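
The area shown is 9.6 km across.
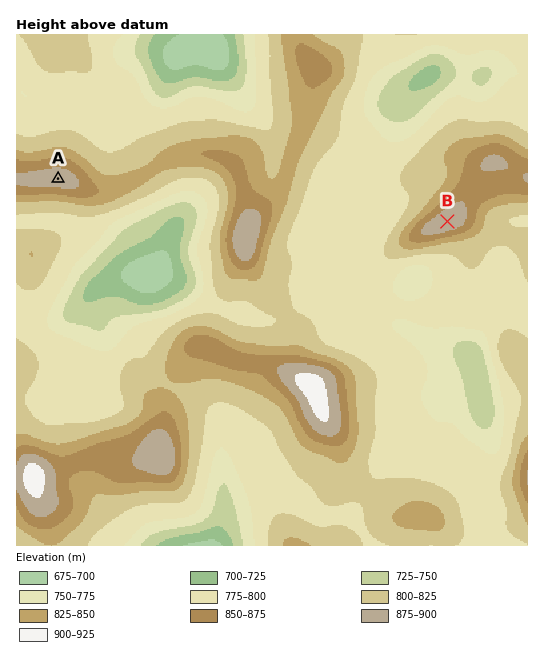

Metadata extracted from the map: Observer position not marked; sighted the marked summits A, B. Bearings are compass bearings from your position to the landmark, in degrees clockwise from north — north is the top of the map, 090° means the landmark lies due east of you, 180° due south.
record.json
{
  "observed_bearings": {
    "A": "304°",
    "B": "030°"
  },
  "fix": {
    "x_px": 356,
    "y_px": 380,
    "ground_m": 825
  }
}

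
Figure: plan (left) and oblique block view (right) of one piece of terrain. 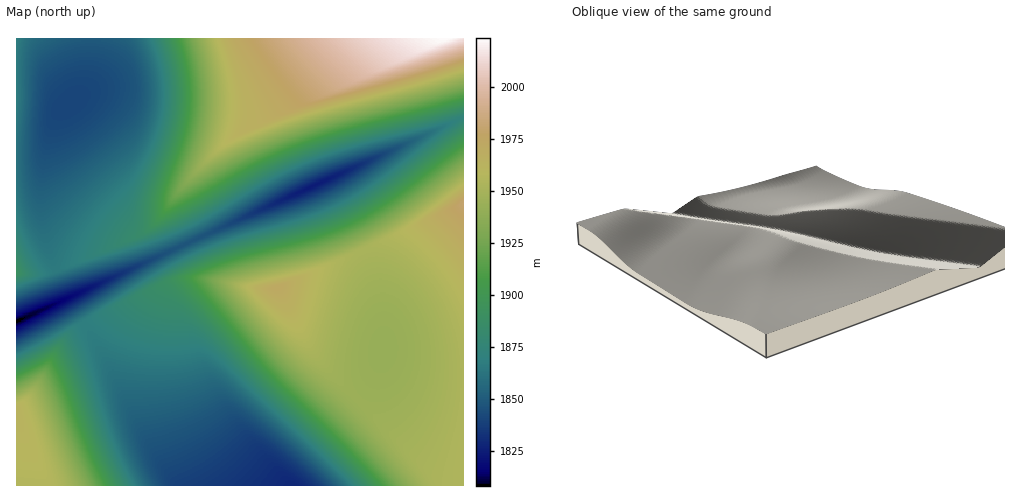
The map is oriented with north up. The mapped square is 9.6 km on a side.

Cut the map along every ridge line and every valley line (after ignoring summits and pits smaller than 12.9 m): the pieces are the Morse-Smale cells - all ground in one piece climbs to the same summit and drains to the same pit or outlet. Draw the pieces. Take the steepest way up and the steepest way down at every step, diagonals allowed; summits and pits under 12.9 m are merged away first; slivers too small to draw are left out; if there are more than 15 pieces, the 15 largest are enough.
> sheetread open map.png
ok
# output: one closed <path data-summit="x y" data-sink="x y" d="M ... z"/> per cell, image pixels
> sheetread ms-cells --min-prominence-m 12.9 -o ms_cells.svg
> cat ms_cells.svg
<path data-summit="445 39" data-sink="70 103" d="M349 38l-332 0-1 121 19-1 7-3 4-6-4 25-2 34 8 38 8 22 17-5 73-33 17-16 14-21 15-18 30-30 19-14 44-25 37-36z"/><path data-summit="278 288" data-sink="293 485" d="M204 278l-23 0-13 4-83 41 0 3 20 32 38 76 19 29 18 23 110 0-2-11 6-9 64-67-24-23-24-31-31-57-20 1z"/><path data-summit="445 39" data-sink="314 186" d="M463 38l-113 0-57 61-23 17-41 24-52 53-6 8 0 7 15 34 2 1 274-125 2-1z"/><path data-summit="463 203" data-sink="17 321" d="M463 205l-101 46 9 17 9 32 4 21 0 28-10 29-16 21 59 55 18 11 19 5 10-1z"/><path data-summit="17 413" data-sink="293 485" d="M84 324l-15 10-7 9-28 49-18 19 0 9 26 51 3 14 134 1-36-52-38-76z"/><path data-summit="278 288" data-sink="314 186" d="M328 179l-139 63-1 2 14 30 4 4 8 3 36 7 26 1 86-37-5-16z"/><path data-summit="463 203" data-sink="314 186" d="M463 117l-134 63 34 70 101-46z"/><path data-summit="278 288" data-sink="17 321" d="M363 252l-83 36 30 57 24 31 23 22 7-5 10-15 10-29 0-28-4-21-9-32z"/><path data-summit="463 203" data-sink="293 485" d="M358 400l-64 66-6 9 0 7 3 4 173-1-1-15-21-3-22-10-32-28z"/><path data-summit="445 39" data-sink="17 321" d="M171 202l-14 19-14 12-87 36 9 30 122-56z"/><path data-summit="278 288" data-sink="17 321" d="M187 243l-118 54 15 26 84-41 13-4 23 0z"/><path data-summit="17 413" data-sink="17 321" d="M69 298l-53 24 1 88 17-18 28-49 7-9 15-10z"/><path data-summit="17 272" data-sink="70 103" d="M46 149l-7 8-23 3 1 112 23 2 16-4-12-38-4-24 0-21z"/><path data-summit="17 272" data-sink="17 321" d="M56 270l-16 4-24-1 1 49 48-23z"/><path data-summit="17 413" data-sink="17 321" d="M17 421l-1 64 29 1 0-6-3-9z"/>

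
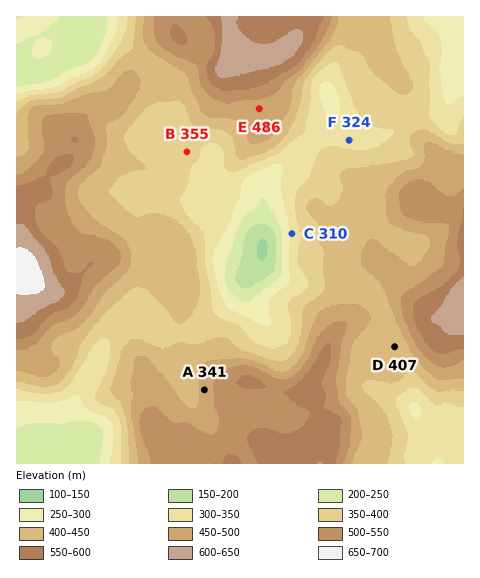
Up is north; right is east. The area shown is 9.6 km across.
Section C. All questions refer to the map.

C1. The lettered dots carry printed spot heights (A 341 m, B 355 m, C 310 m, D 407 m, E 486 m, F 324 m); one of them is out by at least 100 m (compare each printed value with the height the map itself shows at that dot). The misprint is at A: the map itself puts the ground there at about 466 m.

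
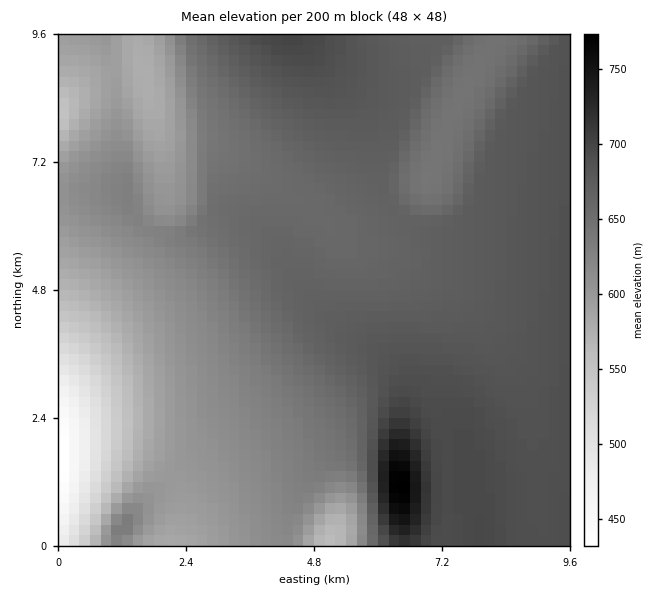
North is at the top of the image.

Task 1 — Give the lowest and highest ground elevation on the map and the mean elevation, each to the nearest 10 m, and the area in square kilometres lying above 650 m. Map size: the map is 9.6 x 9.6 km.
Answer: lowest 420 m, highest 780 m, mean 640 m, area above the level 50.6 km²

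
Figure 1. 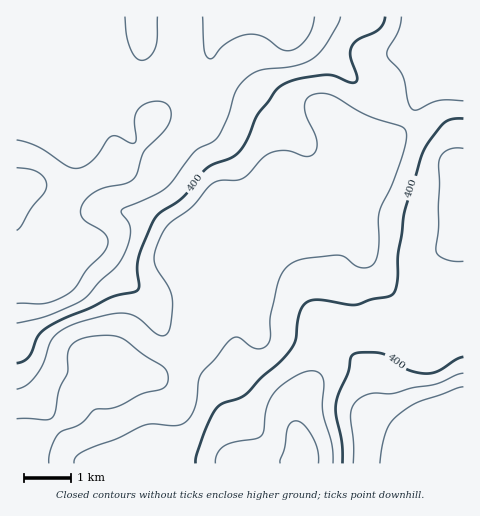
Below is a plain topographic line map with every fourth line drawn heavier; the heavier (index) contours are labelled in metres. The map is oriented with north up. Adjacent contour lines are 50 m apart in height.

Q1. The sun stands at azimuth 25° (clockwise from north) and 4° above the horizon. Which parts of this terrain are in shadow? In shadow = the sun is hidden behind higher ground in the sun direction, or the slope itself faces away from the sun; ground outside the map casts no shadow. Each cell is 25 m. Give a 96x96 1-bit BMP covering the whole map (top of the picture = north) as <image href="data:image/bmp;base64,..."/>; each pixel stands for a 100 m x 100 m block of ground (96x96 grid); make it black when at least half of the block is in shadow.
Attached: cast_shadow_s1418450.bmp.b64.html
<image width="96" height="96" href="data:image/bmp;base64,Qk2+BAAAAAAAAD4AAAAoAAAAYAAAAGAAAAABAAEAAAAAAIAEAAATCwAAEwsAAAIAAAAAAAAA////AAAAAAAAAAAAAAAAAAAAAAAAAAAAAAAAAAAAAAAAAAAAAAAAAAAAAAAAAAAAAAAAAAAA8AAAAAAAAAAAAAAB+AAAAAAAAAAAAAAB/wAAAAAAAAAAAAAD/4DgAAAAAAAAAAAD/8DwAAAAAAAAAAAD/+DwAAAAAAAAAAAH//DwAAAAAAAAAAAH//DgAAAAAAAAAAAH//jAAAAAAAAAAAAH//wAAAAAAAAAAAAP//4AAAAAAAAAAAAP//8AAAAAAAAAAAAP//+AAAAAAAAAAAAH///gAAAAAAAAAAAB///4AAAAAAAAAAAB////gAAAAAAAAAAB////4AAAAAAAAAAB////8AA/AAAAAAAB/gf//AD/AAAAAAAB/AH/////gAAAAAAB8AD/////gAAAAAAB4AD/////AAAAAAABwAD/////AAAAAAAAAAD////+AAAAAAAAAAD////+AAAAAAAAAAD////8AAAAAAAAAAD////8AAAAAAAAAAD////4AAAAAAAAAAD////4AAAAAAAAAAD////wAAAAAAAAAAD////gAAAAAAAAAAD////AAAAAAAAAAAAAOAYAAAAAAAAAAAAAAAAAAAAAAAAAAAAAAAAAAAAAAAAAAAAAAAAAAAAAAAAAAAwAAAAAAAAAAAAAAB4AAAAAAAAAAAAAAB8AAAAAAAAAAAAAAB8AAAAAAAAAAAAAAB8AAAAAAAAAAAAAAA8AAAAAAAAAAAAAAA8AAAAAAAAAAAAAAAYAAAAAAAAAAAAAAAAAAAAAAAAAAAAAAAAAAAABwAAAAAAAAAAAAAAB4AAAAAAAAAAAAAAD8AAAAAAAAAAAAAAD+AAAAAAAAAAAAAAD+AAAAAAAAAAAAA8H+AAAAAAAAAAAAB//+MAAAAAAAAAAAD//8PgAAAAAAAAAAD//gP8AAAAAAAAAAD/wAP8AAAAAAAAAAB8AAP8AAAAAAAAAAAAAAP8AAAAAAAAAAAAAAP8AAAAAAAAAAAAAAP4AAAAAAAAAAAAAAP4AAAAAAAAAAAAAAH4AAAAAAAAAAAAAAHwAAAAAAAAAAAAAAHgAAAAAAAAAAAAAAAAAAAAAAAAAAAAAAAAAAAAAAAAAAAAAAAAAAAAeAAAAAAAAAAAAAAf/AAAAAAAAAAAAAB//gAAAAAAAAAAAAD//gAAAAAAAAAAAAH//AAAAAAAAAAAAAP/+AAAAAAAAAAAOAf/8AAAAAAAAAAAfh//4AAAAAAAAAAAf///wAAAAAAAAAAA////gAAAAAAAAAAA////AAAAAAAAAAAA///8AAAAAAAAAAAA///4AAAAAAAAAAAB///wAAAAAAAAAAAA///gAAAAAAAAAAAA//+AAAAAAAAAAAAA//4AAAAAAAAAAAAA//wAAAAAAAAAAAAB//gAAAAAAAAAAAAD/+AAAAAAAAAAAAB//4AAAAAAAAAAAAD//wAAAAAAAAAAAAD//wAAAAAAAAAAAAD//gAAAAAAAAAAAAB//gAAAAAAAAAAAAA/+AAAAAAAAAAAAAAAAAAAAAAA="/>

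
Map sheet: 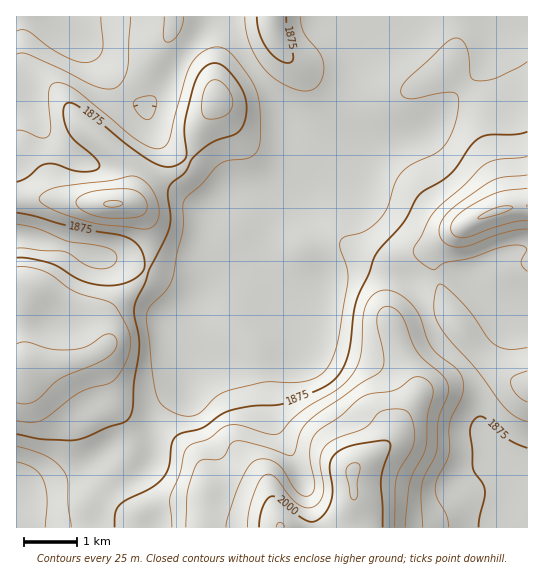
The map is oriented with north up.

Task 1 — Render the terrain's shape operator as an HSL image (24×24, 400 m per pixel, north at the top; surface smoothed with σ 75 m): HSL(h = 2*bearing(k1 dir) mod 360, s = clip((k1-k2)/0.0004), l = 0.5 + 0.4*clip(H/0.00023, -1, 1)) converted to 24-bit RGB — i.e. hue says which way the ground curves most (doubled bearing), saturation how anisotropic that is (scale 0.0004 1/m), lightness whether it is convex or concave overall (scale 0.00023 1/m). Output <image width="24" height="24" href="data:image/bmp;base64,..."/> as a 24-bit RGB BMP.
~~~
<image width="24" height="24" href="data:image/bmp;base64,Qk32BgAAAAAAADYAAAAoAAAAGAAAABgAAAABABgAAAAAAMAGAAATCwAAEwsAAAAAAAAAAAAAZ2eOZFCJqo1sgJliXpuiu4WPU0OJR2mKzc+FXGiWKTeYptCd1PfZJRz/8jX+y4VdpMtlw7x0PVF+YI6plWGmZFqDbHSAfICDaV9xYlR0iKl9oquYSKyQUZ+zj0rWcEjFzsCSXYWfL1mOquWEqfxyHAIxpAYP79mQsMqLrIBqWZBaOWxhe1SAjGiWbnKJdXyDX01DYnpLYMg7YJ1ZqWhnPH42L1NOgExx0dyad2KuQl2brPCe8TJCIgAzbdBn5eu7yqx4nl9OpXxKQWlLMnhlZnyBgnOFeXV+bm5KQbRLh7xVP4MyX4FDrJJvJ0NyQcW3pNyjqT+haMybbt+ApQCHPQm6gu3EwrzY7pzd4HDAt5ykcKG/LWm3TFiJgWh1hmxddbKdW8eebYWns3qhQ41oScBMLXamM+qfRkqXxIPHqc2JfDQ2UiB8cqXEeb1shpE5nkww2YCD1K6ln39mOTxeT0RtiENhpWM/nbmcbaGESIt6e2Scuo2tZL6XPZOWRohGN0pAebc7tWtPh2ugPXisUqK4uX/G0GXLha28hre96GpvyU9QSFZ4KC9qjDx8taCLs7ikpnmmh194THZJiMpLW6xST3aIX1x3T4KAS6NLio9Wk4lSSoxeM4ZeQ3BivE9UxaptikRV03124b3bhFvdPwmJYo+4oMfPuazBjWXHr3rXpX7Grcd3OMdUOGKJbFuBaH90fH5WgnZLhLRTX4BVTVxBL0w6inY+2o0jioVFdeZUkLpqoAZydiimcOPIb5u3wqdxal6XfWGhwW3F58zLidHMGyR+cl6BgG6AhWqCeqqNfqR/gGKAZmt6PFp3bEWA0JphosBshudgUhU9kxw7buWXUpJ8aXVTztwyY29LaHJSWJdXz+GP0UpFOB9YY2t4bmyGfZyYeqJ4hmhqgW1+cnuCPk2AOzeIz7aZweCugcVmVwh7ouW2abazeFBzfH5owLaHaJaeXrnOe7XY13yl8hpNQENuRoluXoiAdpJzj35ygHJ5fnp9dn58Q1N8K2iTq9in1+PBrx+pYzW0mM51iERqgWRtgHxvvMjirs/pUafNSUOIlzZu91SXx4OtTIGmWn+QcIV4hn94hHeAhHF0gX5sUVxuN4BqhN8pyZEVZh0zhsFRlYVPfVpujnR/imyF0s53xx8wihcWXzwkTEcrpncx5MhvTYOLWmOIeHaBe394fnOClGqQlnuGWFeHT6mebLGKwlmTkm6vvn1KkVwVPX4aQ4lFZH6ZNikAPiQAd0UDYT0IS04OVJcSvvVTRqCUQmCHgnOIhX59b32EbICUiYKgaGutabm1VX2bknSlrHa3+Qz//67T4ctFJ1kQKD8Lhja1a1DCqErivH7wmr3wgvvfl/bDPly1Oz12bXeBioKFd3yGa4d8b4FwcJV2cYhtVmdvdW1hi45fIXvS1cr3+cz/6sz/eFn/hYP4mqv0lrn/zNv/0cz/3tH64Va/ghpOQHA/SoBje4Nog4Nwd352cIVyc4xsfXpuW2JyYm1/gaZ4N5p0LIpAu6JM4I7Vnon1XXZOeLVaL54wWVYOWj8A79AA4SPT5GDnuIGzSGV0c39WW5dWaouDeod/eX93fHl2YHeBU52ahqSKbHePUXNtbZ1Gi71IcXtXbrihq1FrhA8ZgEMbhv+1f/LjYhef6hNw3nBbd1GAbqV5X7ugV3aWhHiCf3Z3fn52bIBxUItcXpFOeW9fdGR9f61nfaVgdnRnq4BpbRVe0lt+zP/veOq9ZSE6PhdDwzWJ7ZSEm25rZc50TKaqV0t+hWlqg3pxgX52gXlwfoVjaIhRSXFQWH5lnLNne5VfaG5kfjpDUi6Rz/zVZ9Z8fxo4eDVJNUtsN06V7Zmc1cCzk9azODOUcT51jodcbZNzc3qPhnWTlX+VkIp+YIB4SopxjKttjo1waGVuW1KDUOe8oO6elyJ8qTaCoFxyS3ptF1dt0sKb5/Ham4DHgAeHjjlOebxiVquQY3eNcnuShn6co4Cmk3iaWZmAXZ5si3J4cmmCdsLFbumtlj5BfS9pnEl8t1x7qH1xEYR7P+Nz8OqoixFlgwZekdGBkdbDV2irYGmIb4V/b4iAgHaSqH2moYyIXouCcH2AcHSKuNCHglg7ai0yZ0pPeF5ml4uAuIuTUrV0DaBJ35kseANsz05yn/mkT3+vlU6afmqGeX96cIJwZoBudodxq5KDdnCMaYGBbYB237IdeEdOemJ/YWGGbXyJgJBzmoRzyrmOPYiHeGZJUBqG4umptul6ODVbe2BwgXh9gH+AfYB+dH96aH1qpJ9jinZtcnJ5d31y"/>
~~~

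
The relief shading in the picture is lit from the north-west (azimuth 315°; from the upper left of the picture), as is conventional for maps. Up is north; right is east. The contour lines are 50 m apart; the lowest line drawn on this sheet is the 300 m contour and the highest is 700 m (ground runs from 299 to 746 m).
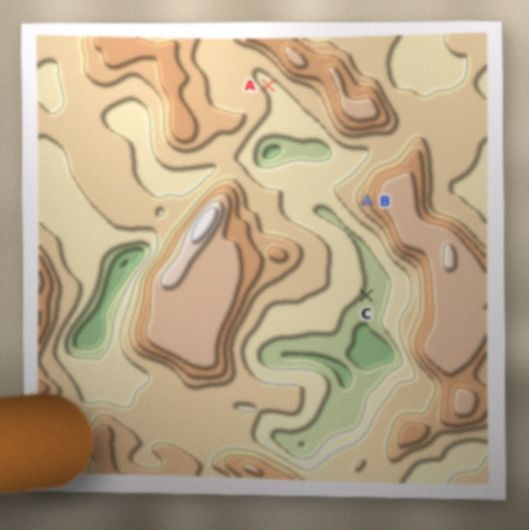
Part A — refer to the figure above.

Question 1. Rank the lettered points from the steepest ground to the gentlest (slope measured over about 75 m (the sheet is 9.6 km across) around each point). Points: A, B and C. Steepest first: B C A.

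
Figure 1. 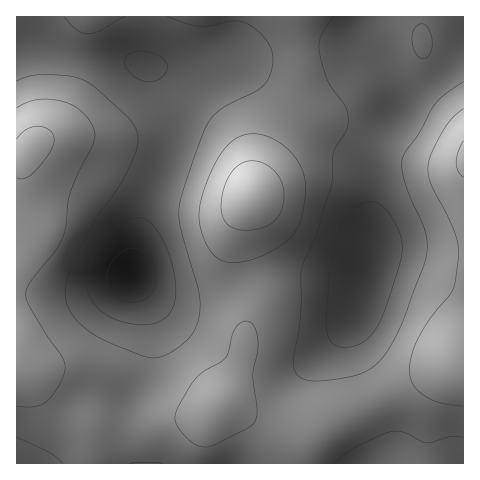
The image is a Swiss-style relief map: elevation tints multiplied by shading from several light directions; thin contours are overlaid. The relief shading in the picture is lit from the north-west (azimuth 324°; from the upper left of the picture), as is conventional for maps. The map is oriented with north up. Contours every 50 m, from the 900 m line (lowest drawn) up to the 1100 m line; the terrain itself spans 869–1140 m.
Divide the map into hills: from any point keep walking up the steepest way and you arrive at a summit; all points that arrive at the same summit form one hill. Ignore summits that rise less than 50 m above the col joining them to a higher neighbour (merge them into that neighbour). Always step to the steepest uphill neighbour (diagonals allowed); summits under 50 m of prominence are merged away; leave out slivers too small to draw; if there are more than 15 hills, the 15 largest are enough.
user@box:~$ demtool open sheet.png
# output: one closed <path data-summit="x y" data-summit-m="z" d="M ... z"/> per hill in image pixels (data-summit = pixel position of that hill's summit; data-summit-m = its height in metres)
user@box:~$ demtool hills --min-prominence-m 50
<path data-summit="252 194" data-summit-m="1140" d="M463 16l-447 1 1 22 14 0 28 12 21 6 50 5 17 4 9 10 12 30 3 18-1 21-8 29-21 51-9 49 16 42 1 32-6 22-17 29 0 36 5 29 325-1-18-6-33-5-16 3-13 7 12-11 1-11-36-89-2-28 8-28 9-46 4-39 0-43 4-17 23-46 42-26 23-25z"/><path data-summit="31 147" data-summit-m="1111" d="M31 39l-15 1 0 423 114 1-4-29 0-36 17-29 6-22-1-32-16-42 9-49 21-51 8-29 0-29-10-33-13-17-17-4-50-5-21-6z"/><path data-summit="463 159" data-summit-m="1106" d="M463 53l-22 25-42 26-20 40-7 23-2 72-11 56-8 28 0 18 9 31 28 63 1 12-6 11 9-4 13-2 33 5 18 7 8-1z"/>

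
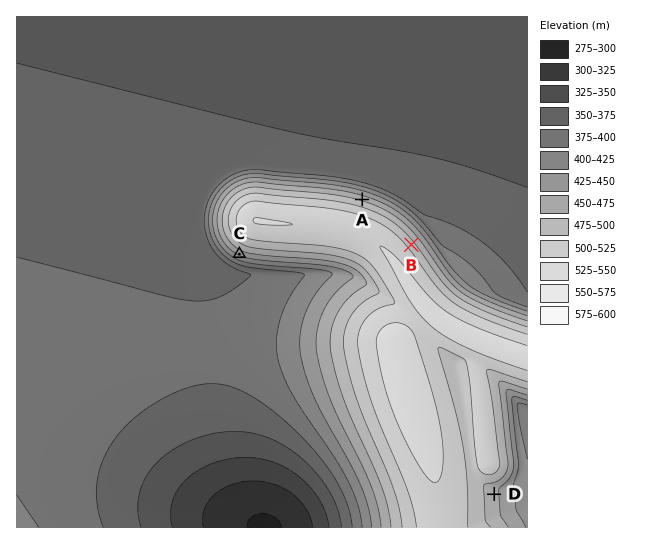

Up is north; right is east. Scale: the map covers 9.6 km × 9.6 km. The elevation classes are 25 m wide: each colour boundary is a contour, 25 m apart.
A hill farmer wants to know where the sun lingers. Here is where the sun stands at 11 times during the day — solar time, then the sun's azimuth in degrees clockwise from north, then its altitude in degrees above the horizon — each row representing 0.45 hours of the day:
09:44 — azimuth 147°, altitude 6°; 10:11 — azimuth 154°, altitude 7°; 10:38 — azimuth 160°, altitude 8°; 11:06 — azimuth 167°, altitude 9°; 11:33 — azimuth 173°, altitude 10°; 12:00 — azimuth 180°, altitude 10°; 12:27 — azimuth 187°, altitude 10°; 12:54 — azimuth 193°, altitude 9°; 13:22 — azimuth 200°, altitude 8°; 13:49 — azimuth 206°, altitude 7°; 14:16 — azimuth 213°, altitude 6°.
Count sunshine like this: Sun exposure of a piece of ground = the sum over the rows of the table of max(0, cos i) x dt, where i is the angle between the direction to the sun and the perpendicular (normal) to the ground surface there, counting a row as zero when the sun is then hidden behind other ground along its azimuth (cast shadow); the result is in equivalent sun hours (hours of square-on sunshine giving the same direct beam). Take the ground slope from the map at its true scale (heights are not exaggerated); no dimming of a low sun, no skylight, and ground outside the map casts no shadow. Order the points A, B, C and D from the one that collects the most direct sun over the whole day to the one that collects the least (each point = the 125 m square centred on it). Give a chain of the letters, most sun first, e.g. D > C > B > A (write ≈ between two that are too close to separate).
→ C > D > B ≈ A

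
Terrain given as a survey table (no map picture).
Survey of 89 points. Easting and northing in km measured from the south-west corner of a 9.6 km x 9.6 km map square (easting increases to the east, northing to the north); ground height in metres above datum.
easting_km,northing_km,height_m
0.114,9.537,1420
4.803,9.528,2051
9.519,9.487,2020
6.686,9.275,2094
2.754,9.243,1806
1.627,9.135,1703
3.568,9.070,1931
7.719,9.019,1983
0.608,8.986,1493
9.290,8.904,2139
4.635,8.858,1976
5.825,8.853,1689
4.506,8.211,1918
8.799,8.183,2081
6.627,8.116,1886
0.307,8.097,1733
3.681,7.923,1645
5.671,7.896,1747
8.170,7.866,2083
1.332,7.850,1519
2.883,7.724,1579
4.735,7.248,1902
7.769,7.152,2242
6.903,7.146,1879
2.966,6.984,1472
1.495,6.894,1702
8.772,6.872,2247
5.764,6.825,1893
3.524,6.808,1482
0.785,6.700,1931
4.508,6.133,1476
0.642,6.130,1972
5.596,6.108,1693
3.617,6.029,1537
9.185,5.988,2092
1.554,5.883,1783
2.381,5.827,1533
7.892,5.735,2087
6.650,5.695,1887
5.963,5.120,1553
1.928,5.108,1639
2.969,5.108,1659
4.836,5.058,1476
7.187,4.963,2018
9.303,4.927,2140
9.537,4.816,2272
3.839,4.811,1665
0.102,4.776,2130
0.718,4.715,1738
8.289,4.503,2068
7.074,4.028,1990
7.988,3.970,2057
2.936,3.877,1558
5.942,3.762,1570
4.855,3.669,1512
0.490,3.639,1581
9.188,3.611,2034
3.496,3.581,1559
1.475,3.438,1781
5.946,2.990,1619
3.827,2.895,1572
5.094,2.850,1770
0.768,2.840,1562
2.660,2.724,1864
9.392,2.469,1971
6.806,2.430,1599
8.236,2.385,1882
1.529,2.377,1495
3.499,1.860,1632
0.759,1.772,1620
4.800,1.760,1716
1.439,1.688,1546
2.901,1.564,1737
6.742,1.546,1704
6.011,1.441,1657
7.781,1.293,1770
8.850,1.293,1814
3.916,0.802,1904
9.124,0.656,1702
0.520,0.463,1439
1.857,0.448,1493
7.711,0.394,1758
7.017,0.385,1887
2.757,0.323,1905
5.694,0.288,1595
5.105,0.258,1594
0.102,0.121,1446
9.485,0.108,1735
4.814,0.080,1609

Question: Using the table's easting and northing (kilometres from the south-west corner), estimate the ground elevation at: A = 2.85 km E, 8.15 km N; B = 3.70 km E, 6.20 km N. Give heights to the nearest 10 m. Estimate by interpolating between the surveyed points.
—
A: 1550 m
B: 1480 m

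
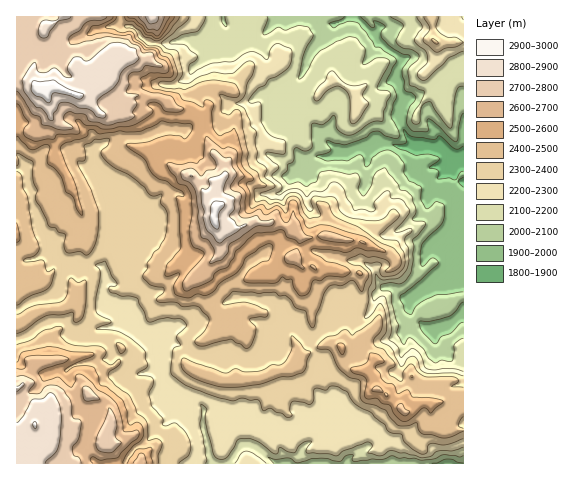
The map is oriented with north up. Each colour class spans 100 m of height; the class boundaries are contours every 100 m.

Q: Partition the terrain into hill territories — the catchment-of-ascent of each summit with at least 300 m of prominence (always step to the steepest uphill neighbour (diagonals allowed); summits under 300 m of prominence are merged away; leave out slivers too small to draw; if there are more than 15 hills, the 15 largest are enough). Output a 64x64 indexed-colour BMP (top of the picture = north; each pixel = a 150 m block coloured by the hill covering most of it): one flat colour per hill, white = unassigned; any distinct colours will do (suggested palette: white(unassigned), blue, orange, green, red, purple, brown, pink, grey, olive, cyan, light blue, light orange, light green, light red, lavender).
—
<image width="64" height="64" href="data:image/bmp;base64,Qk12CAAAAAAAAHYAAAAoAAAAQAAAAEAAAAABAAQAAAAAAAAIAAATCwAAEwsAABAAAAAAAAAA////ALR3HwAOf/8ALKAsACgn1gC9Z5QAS1aMAMJ34wB/f38AIr28AM++FwDox64AeLv/AIrfmACWmP8A1bDFADMzMzMzMzMzMzMzMzMzERERERERERERERERERERERERMzMzMzMzMzMzMzMzMzMREREREREREREREREREREREREzMzMzMzMzMzMzMzMzMRERERERERERERERERERERERETMzMzMzMzMzMzMzMzMxERERERERERERERERERERERERMzMzMzMzMzMzMzMzMzEREREREREREREREREREREREREzMzMzMzMzMzMzMzMzMRERERERERERERERERERERERETMzMzMzMzMzMzMzMxERERERERERERERERERERERERERMzMzMzMzMzMzMzMREREREREREREREREREREREREREREzMzMzMzMzMzMzMRERERERERERERERERERERERERERETMzMzMzMzMzMzMxERERERERERERERERERERERERERERMzMzMzMzMzMzMzEREREREREREREREREREREREREREREzMzMzMzMzMzMzMRERERERERERERERERERERERERERETMzMzMzMzMzMzMxERERERERERERERERERERERERERERMzMzMzMzMzMzMzEREREREREREREREREREREREREREREzMzMzMzMzMzMzMRERERERERERERERERERERERERERETMzMzMzMzMzMzMxERERERERERERERERERERERERERERMzMzMzMzMzMzMzEREREREREREREREREREREREREREREzMzMzMzMzMzMzIhERERERERERERERERERERERERERETMzMzMzMzMzMyIiEREREREREREREiERERERERERERERMzMzMzMzMzMyIiIRERERERERERESIhEREREREREREREzMzMzMzMzMzIiIiIiIRERERERESIiIRERERERERERETMzMzMzMzMzIiIiIiIiEREREREiIiIiEREREREREREREzMzMzMzMyIiIiIiIiIhEREREiIiIiIhEREREREREREREzMzMzMyIiIiIiIiIiIhESIiIiIiIiERERERERERERERETMzMyIiIiIiIiIiIiIiIiIiIiIiIhERERIhERERERERMzMzIiIiIiIiIiIiIiIiIiIiIiIiEREiIiIhERERERETMzMyIiIiIiIiIiIiIiIiIiIiIiIRESIiIiIRERERERMzMzIiIiIiIiIiIiIiIiIiIiIiIhESIiIiIREREREREREREiIiIiIiIiIiIiIiIiIiIiIiESIiIiIRERERERERERESIiIiIiIiIiIiIiIiIiIiIiIiIiIiIhERERERERERERIiIiIiIiIiIiIiIiIiIiIiIiIiIiIiIRERERERERERESIiIiIiIiIiIiIiIiIiIiIiIiIiIiIiIiIREREREREREiIiIiIiIiIiIiIiIiIiIiIiIiIiIiIiIhERERERERERIiIiIiIiIiIiIiIiIiIiIiIiIiIiIiIiERERERERERESIiIiIiIiIiIiIiIiIiIiIiIiESIiIiIRERERERERERIiIiIiIiIiIiIiIiIiIiIiIiERESIiIhEREREREREREiIiIiIiIiIiIiIiIhERIiIhEREREiIiEREREREREREiIiIiIiIiIiIiIiIiEREREhERERESIiIREREREREREiIiIiIiIiIiIiIiIiERERERERERERIiIhEREREREREiIiIiIiIiIiIiIiIiIREREREREREREiIiERERERERERIiIiIiIiIiIiIiIiIhERERERERERERIiEREREREREREiIiIiIiIiIiIiIiIiERERERERERERESIRERERERERERIiIiIiIiIiIiIiIhEREREREREREREREREREREREREREiIiIiIiIiIiIiIhEREREREREREREREREREREREREREiIiIiIiIiIiIiIRERERERERERERERERRBEREREREREiIiIiIiIiIiIiIhERERERERERERERFEREERERERERESIiIiIiIiIiIiIiEREREREREREREUREREQRERERERERERERIiIiIiIiIiIhERERERERERERRERERBERERERERERERERERIiIiIiIiERERERERERERREREREERERERERERERERERESIiIiIiIRERERERERERFEREREQRERERERERERERERERIhEiIiIhEREREREREREURERERBEREREREREREREREREREREiIiERERERERERERREREREERERERERERERERERERERERESERERERERERERFEREREQREREREREREREREREREREREREREREREREREREURERERBEREREREREREREREREREREREREREREREREREUREREREERERERERERERERERERERERERERERERERERERREREREQREREREREREREREREREREREREREREREREREREURERERBERERERERERERERERERERERERERERERERERERREREREERERERERERERERERERERERERERERERERERERREREREQRERERERERERERERERERERERERERERERERERRERERERBERERERERERERVVURVVERERERERERERERERREREREREERERERERERERVVVVVVVVERERERERERERERREREREREQREREREREREVVVVVVVVVURERERERERERERRERERERERBEREREREREVVVVVVVVVVRERERERERERERRERERERERE"/>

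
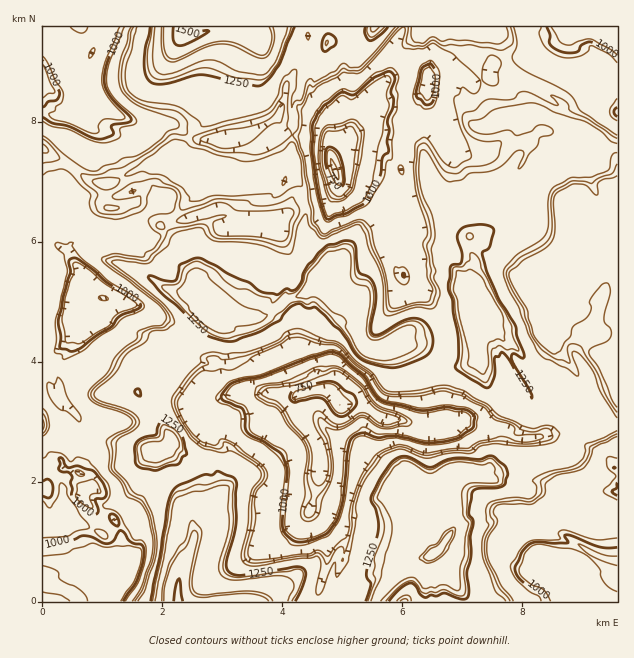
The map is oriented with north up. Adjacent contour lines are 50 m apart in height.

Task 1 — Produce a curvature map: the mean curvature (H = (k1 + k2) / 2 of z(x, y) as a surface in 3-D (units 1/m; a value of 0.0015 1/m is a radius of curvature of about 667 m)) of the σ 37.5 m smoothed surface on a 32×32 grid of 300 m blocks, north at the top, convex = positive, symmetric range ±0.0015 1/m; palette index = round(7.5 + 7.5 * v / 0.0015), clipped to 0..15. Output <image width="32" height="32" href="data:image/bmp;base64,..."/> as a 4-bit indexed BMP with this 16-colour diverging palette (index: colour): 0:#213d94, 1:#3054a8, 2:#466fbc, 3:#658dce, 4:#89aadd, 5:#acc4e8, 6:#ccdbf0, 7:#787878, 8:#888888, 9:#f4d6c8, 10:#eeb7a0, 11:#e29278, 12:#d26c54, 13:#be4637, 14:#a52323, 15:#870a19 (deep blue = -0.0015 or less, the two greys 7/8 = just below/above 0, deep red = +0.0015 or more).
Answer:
<image width="32" height="32" href="data:image/bmp;base64,Qk12AgAAAAAAAHYAAAAoAAAAIAAAACAAAAABAAQAAAAAAAACAAATCwAAEwsAABAAAAAAAAAAlD0hAKhUMAC8b0YAzo1lAN2qiQDoxKwA8NvMAHh4eACIiIgAyNb0AKC37gB4kuIAVGzSADdGvgAjI6UAGQqHAJt3KKxWiWtHg+oMW4qKSHaGd2OPSVm7xaWrp5bENXZsVmVQm5tBNXeYmW9bZnRWVJheSHb2lnk3TEpy91W4tbqKtXJ7l6h1Zls7h1ukd4qIbAx1X4iXZ3hLmXeJdGd4i0wke2SZykigenuImXl6BndzSOiUWG5poHmM9+7aastGiZS/z4bVtcCPi5aTm6upZGl1VY0FZDwqnHYyE1AiWL5lYkl1afbXjAgAViE+qId9OH+bd1oIAgMCr7dpt2mHpYhWp4tFmLe2M7R6pvOWiOOKpMmIxpVNqC7dhVzQinpWsF06uFaGtDtvnLk6nJU5eLJh9xh9raajrAfVLX2Sd5fShQM5uJm+eKnAdj2olYiIpXR6+5qII6iL43Oq1xd3aYY8/WT5RohclbJne3kXd3iGxkCnSMzYeOlnamh3tld4iHZmbOUzMPWPSGV9x3xnd4hblYUDZUHhSXhZhmeKZ3l3KUoz6ZrI1jTILoh3ejR2VP7ojIiIiNgKS02bqHjItbo0W7icybnjB1pPFEeJiIqHyINtUBRqkYSKWWRzaIiMdxZoMLt0OMKEXIdsypaMtTZzZ5qoi+RoNma2eIqbdjf0d6pUZkRjxXwYsMhliIZ4Z3il6GbL1J17ddC2h5V4i0hUpq9zJ9V5aZRVREdZhvl2hGi6vsrnOYTwusq/WkVG"/>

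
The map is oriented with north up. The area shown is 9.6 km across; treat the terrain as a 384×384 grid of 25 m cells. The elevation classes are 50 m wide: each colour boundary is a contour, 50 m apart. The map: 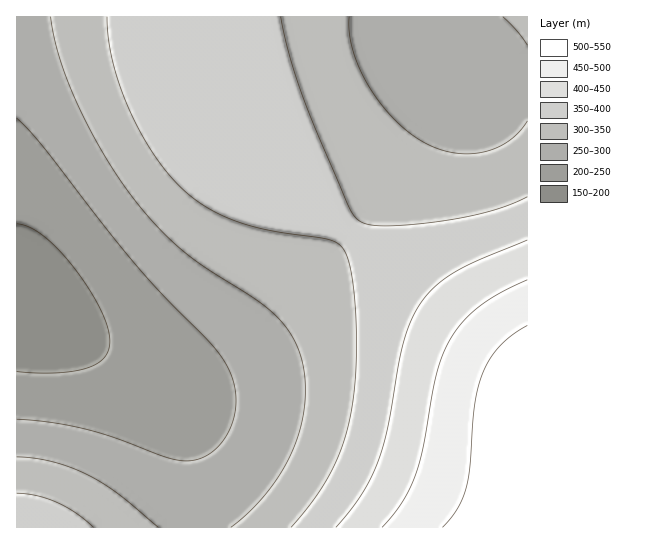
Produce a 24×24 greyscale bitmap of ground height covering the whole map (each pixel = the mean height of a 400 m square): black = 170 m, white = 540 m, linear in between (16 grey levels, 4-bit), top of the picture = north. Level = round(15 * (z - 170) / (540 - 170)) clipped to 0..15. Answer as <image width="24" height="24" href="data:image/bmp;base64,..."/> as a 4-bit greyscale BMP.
<image width="24" height="24" href="data:image/bmp;base64,Qk2WAQAAAAAAAHYAAAAoAAAAGAAAABgAAAABAAQAAAAAACABAAATCwAAEwsAABAAAAAAAAAAAAAAABEREQAiIiIAMzMzAERERABVVVUAZmZmAHd3dwCIiIgAmZmZAKqqqgC7u7sAzMzMAN3d3QDu7u4A////AIiHZlVVVneJq83e7nd2ZUREVWeJq8ze7mZlVERERVZ4mrze7lVURDMzRFZ4mrzd7kRDMzMzNFVnibzd7zMyIiIzNFVniavd7yIiIiIzNFVniavN7xEREiIzRFVniavN7hEREiIzRFVniavN3gAREiM0RVZniZq83QARIjNEVWZ3iJqrzAERIzRVVmZ3iJmquxESM0VWZnd3iIiZqhEiNFVmd3d3eIiImRIjRVZ3eIh3d3d3iCI0RWd4iIiHd3d3dyM0VneIiIh3dmZmZjNFZniJmIh3ZmVVVjRFZ4iZmYh3ZlVVVURWd4mZmId2ZVVVVURWeImZmId2VVREVUVWeJmZmIdmVUREVUVneJmZmHdlVUREVUVneJmZmHdlVURVVQ=="/>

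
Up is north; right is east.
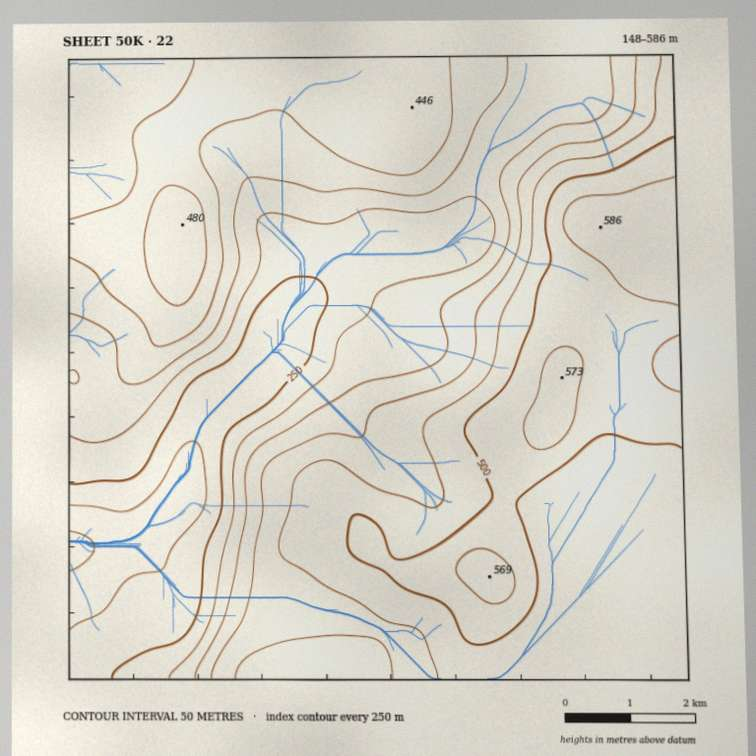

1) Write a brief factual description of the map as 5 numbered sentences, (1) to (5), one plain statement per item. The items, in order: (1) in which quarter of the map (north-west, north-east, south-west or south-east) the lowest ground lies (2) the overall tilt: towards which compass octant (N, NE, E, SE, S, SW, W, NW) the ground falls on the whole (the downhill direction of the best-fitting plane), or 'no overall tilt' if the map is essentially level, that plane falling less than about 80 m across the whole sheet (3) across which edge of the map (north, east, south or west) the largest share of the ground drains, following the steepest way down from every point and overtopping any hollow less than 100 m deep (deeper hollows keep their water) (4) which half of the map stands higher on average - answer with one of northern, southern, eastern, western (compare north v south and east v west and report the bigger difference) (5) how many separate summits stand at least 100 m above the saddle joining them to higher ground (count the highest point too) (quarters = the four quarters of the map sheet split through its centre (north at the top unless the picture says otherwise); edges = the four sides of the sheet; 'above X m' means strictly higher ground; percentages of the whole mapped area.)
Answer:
(1) The lowest ground is in the south-west quarter.
(2) On the whole the ground falls towards the west.
(3) Most of the ground drains across the western edge.
(4) On average the eastern half of the map is the higher ground.
(5) There are 2 summits with 100 m or more of prominence.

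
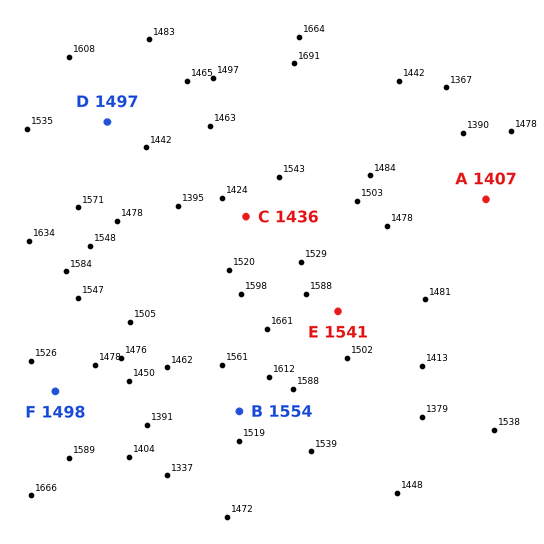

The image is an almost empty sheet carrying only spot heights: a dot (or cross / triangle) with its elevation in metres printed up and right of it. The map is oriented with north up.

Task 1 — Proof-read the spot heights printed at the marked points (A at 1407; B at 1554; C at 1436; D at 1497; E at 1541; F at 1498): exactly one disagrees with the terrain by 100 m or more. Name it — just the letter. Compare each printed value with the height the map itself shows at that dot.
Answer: A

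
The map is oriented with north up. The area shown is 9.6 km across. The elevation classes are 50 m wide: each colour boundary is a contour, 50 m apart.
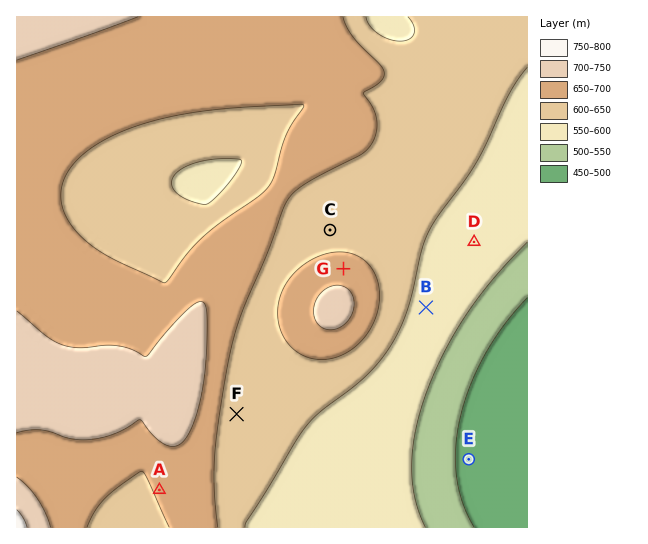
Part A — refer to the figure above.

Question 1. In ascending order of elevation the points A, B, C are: B C A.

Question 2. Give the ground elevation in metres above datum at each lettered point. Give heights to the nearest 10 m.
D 580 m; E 480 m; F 630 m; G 670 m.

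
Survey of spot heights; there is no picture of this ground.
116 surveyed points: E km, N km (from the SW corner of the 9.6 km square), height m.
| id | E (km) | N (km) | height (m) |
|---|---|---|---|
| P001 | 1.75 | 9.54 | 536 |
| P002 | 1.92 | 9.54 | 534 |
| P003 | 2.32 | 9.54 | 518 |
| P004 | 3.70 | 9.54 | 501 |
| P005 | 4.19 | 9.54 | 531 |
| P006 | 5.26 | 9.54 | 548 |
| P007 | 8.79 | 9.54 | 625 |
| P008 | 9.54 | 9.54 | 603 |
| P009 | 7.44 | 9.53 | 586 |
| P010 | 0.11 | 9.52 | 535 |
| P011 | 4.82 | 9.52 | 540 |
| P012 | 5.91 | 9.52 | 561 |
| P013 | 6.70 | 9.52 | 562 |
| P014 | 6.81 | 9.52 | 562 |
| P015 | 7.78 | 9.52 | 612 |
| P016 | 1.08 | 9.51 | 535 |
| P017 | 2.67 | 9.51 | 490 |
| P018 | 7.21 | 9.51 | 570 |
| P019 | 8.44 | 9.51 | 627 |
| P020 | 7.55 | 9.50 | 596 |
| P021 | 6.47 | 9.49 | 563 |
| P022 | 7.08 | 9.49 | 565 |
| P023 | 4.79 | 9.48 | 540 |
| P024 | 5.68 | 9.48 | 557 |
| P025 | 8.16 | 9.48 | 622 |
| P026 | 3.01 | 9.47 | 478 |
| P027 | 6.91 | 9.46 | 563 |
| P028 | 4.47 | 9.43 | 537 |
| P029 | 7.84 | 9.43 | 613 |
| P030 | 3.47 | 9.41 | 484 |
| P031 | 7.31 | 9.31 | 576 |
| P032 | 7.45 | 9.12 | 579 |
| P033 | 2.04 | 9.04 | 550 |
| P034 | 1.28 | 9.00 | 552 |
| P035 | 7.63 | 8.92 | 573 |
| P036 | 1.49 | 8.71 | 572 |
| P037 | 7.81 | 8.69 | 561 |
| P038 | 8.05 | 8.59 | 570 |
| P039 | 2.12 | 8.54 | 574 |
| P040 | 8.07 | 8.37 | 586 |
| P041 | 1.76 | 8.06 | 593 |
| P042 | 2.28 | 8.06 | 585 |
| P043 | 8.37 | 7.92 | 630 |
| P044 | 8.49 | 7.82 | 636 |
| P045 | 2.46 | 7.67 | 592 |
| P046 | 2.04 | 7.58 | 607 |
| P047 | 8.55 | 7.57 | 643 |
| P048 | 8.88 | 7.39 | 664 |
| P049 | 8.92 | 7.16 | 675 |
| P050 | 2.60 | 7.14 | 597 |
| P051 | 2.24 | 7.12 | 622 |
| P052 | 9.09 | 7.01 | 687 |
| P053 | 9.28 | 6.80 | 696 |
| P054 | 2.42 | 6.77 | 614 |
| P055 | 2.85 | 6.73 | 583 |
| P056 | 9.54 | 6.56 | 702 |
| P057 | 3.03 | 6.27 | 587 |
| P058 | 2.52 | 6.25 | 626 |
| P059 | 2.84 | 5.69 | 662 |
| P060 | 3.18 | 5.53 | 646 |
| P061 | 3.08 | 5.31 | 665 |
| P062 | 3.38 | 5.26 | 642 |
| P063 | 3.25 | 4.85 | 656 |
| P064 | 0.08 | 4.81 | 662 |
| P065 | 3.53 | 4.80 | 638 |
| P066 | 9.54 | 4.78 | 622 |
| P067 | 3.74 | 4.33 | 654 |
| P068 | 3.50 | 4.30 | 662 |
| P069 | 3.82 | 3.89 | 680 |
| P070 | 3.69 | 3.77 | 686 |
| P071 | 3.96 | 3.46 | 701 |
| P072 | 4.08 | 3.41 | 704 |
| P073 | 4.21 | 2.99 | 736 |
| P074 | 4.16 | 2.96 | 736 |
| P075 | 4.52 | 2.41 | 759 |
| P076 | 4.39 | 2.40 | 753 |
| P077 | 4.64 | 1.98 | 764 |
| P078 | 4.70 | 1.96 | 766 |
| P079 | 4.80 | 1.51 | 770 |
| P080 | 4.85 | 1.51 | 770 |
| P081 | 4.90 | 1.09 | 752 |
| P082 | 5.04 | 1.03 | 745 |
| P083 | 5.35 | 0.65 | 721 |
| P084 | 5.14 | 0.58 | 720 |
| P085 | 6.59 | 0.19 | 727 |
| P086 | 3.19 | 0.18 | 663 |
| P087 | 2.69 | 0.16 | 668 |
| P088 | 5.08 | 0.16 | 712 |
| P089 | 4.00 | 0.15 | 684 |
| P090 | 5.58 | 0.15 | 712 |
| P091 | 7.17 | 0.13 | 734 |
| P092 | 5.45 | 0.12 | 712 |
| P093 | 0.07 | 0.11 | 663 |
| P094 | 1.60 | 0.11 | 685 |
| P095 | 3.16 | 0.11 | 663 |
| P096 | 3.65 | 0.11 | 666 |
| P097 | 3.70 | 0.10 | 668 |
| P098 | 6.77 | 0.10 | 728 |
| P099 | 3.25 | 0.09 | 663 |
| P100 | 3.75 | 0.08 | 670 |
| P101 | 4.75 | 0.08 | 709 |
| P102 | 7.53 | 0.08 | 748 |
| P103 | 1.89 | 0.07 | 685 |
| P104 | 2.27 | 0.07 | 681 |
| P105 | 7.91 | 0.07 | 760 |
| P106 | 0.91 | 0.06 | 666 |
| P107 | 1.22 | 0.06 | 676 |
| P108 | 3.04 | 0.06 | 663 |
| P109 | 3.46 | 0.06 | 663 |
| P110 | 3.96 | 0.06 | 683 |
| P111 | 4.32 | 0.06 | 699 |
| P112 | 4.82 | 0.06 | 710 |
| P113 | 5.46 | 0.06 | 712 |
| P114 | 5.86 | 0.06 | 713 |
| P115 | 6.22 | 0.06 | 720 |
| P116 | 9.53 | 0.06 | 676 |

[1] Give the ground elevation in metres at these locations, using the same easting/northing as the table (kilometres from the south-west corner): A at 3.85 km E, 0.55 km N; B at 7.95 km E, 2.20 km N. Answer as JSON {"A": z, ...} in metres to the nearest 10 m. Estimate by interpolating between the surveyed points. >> {"A": 670, "B": 640}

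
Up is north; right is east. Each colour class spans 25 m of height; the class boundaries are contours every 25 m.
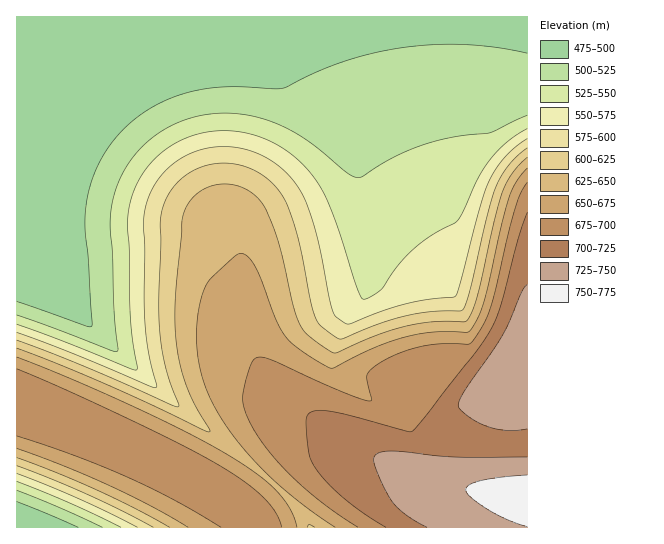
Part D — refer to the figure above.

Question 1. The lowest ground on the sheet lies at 480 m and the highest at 760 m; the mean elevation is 595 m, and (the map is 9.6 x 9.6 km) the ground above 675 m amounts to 21.5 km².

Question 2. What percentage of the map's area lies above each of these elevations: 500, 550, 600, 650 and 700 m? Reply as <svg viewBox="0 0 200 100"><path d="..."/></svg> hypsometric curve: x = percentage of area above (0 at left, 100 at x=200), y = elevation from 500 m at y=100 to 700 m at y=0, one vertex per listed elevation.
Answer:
<svg viewBox="0 0 200 100"><path d="M162 100l-45-25-24-25-28-25-42-25"/></svg>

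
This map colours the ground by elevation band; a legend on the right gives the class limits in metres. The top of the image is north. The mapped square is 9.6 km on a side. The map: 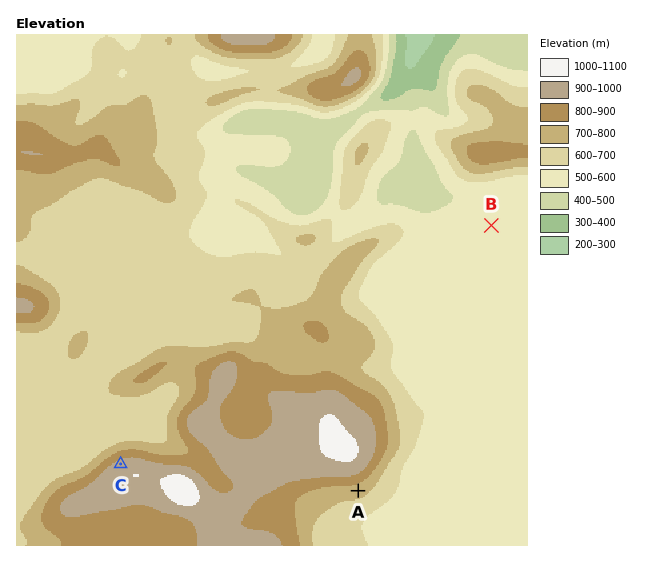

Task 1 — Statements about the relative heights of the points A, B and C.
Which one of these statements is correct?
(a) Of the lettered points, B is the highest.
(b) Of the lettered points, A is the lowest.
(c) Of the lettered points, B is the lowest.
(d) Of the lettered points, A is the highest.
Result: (c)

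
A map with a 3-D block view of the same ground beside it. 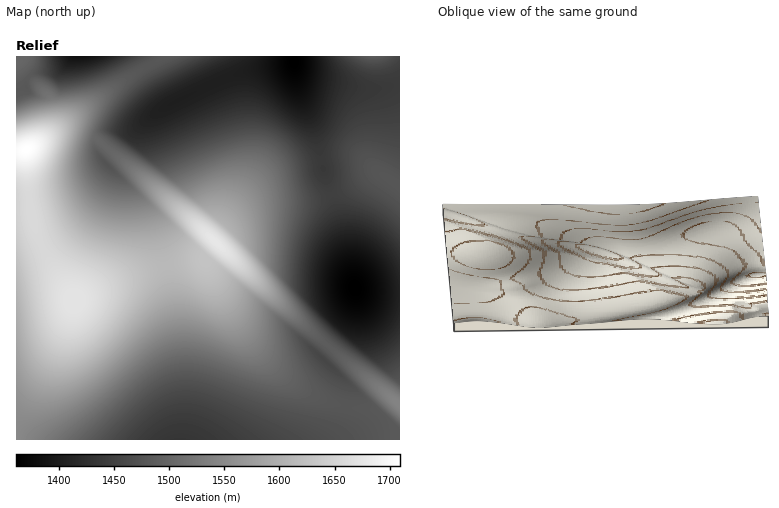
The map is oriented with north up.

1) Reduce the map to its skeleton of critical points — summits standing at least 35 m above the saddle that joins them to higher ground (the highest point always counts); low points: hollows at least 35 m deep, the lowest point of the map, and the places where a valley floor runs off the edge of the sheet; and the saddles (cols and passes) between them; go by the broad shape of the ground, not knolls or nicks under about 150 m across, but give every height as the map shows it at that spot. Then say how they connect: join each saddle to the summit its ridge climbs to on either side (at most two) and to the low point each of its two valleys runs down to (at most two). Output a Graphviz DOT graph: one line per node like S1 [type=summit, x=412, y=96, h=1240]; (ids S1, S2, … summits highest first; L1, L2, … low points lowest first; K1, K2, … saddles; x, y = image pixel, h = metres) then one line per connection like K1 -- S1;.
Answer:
graph terrain {
  S1 [type=summit, x=26, y=150, h=1709];
  S2 [type=summit, x=216, y=242, h=1677];
  S3 [type=summit, x=398, y=404, h=1542];
  S4 [type=summit, x=372, y=56, h=1486];
  L1 [type=low, x=294, y=62, h=1361];
  L2 [type=low, x=354, y=288, h=1361];
  L3 [type=low, x=78, y=56, h=1383];
  L4 [type=low, x=180, y=440, h=1434];
  K1 [type=saddle, x=166, y=266, h=1613];
  K2 [type=saddle, x=104, y=146, h=1499];
  K3 [type=saddle, x=328, y=346, h=1487];
  K4 [type=saddle, x=28, y=78, h=1483];
  K5 [type=saddle, x=148, y=66, h=1479];
  K6 [type=saddle, x=332, y=194, h=1448];
  K7 [type=saddle, x=395, y=86, h=1442];
  K1 -- S1;
  K1 -- S2;
  K1 -- L2;
  K1 -- L4;
  K2 -- S1;
  K2 -- S2;
  K2 -- L2;
  K2 -- L1;
  K3 -- S2;
  K3 -- S3;
  K3 -- L2;
  K3 -- L4;
  K4 -- S1;
  K4 -- L2;
  K4 -- L3;
  K5 -- S1;
  K5 -- L1;
  K5 -- L3;
  K6 -- S2;
  K6 -- L2;
  K6 -- L1;
  K7 -- S2;
  K7 -- S4;
  K7 -- L1;
}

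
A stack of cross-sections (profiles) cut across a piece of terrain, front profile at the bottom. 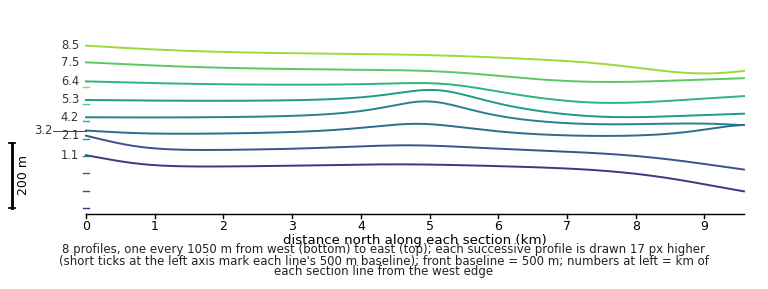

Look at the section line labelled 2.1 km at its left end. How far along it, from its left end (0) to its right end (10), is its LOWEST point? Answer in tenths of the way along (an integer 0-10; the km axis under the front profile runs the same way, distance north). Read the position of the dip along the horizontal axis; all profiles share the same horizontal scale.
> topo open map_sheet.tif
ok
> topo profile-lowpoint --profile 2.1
10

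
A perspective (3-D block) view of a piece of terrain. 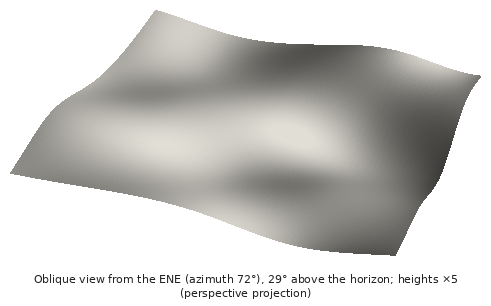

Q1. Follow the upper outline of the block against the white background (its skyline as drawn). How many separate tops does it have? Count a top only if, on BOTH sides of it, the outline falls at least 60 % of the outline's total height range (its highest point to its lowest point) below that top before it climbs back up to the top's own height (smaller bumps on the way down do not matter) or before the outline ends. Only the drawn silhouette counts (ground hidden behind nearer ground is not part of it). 0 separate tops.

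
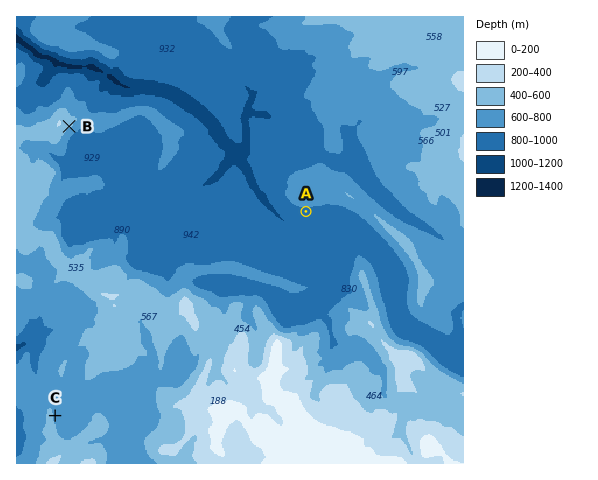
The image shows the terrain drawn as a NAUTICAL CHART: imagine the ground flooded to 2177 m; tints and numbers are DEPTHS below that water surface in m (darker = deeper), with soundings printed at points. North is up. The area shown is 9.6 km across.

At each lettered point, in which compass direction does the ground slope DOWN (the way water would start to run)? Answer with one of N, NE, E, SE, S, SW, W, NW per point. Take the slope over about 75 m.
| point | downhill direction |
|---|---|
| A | S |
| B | SE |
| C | E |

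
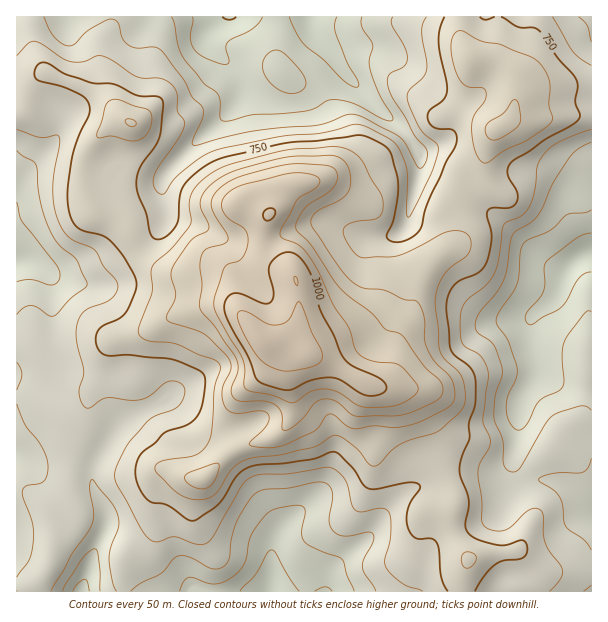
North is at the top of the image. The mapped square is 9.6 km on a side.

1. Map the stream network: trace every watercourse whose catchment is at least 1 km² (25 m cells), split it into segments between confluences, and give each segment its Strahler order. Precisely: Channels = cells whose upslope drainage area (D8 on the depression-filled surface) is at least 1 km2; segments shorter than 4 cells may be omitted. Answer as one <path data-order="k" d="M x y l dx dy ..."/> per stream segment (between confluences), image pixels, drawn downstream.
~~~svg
<path data-order="1" d="M414 591l-87 0"/><path data-order="2" d="M270 585l0 6-1 0"/><path data-order="1" d="M191 584l0 3 9 0 9 4"/><path data-order="1" d="M270 564l0 21"/><path data-order="1" d="M405 494l-27 27-4 9-47 46 0 15"/><path data-order="1" d="M510 492l2-4 4-5 0-10-1-2 0-27 1-1 0-21 2-2 0-9 1-1 0-6 2-2 1-6 3-3 3-6 5-4 3-6 0-18-2-2 0-4-1-2 0-7-2-2 0-24 9-9"/><path data-order="1" d="M332 468l-2 8-4 6 0 1-47 47-4 9 0 3-2 1 0 29-1 1 0 11-2 1"/><path data-order="1" d="M237 428l-1 1-6 0-2 2-19 0-33-33-5 0-1 1-9 0"/><path data-order="2" d="M161 399l-11 9-25 12-12 12-5 9-9 12-6 12 0 5-1 1 0 12 13 29 0 16-10 21 0 3-3 5-2 9-1 1 0 5-2 1 0 3-1 2 0 3-3 4 0 5-2 1"/><path data-order="1" d="M182 389l-5 1-3 3-6 0-7 6"/><path data-order="1" d="M483 327l2-1 4 0 2-2 31 0 3-3 2 0 12-12 1 0"/><path data-order="2" d="M540 309l18-16 3-12 5-9 10-12"/><path data-order="1" d="M402 300l0-24-4-9 0-31 6-6 1-5"/><path data-order="1" d="M96 287l-6 0-1-2-11 0-1-1-9 0-2-2-3 0-7-6-2 0-6-6-10-6"/><path data-order="1" d="M54 285l-3-7-13-14"/><path data-order="1" d="M240 269l-1-2 0-3-2-1 0-3-1-2-2-6-19-19-14-8-4 0-2-1-19 0-9-9-2-15-1-2 0-6-2-1 0-12 11-12 0-2"/><path data-order="2" d="M38 264l-2-1-4 0-2-2-13 0"/><path data-order="1" d="M542 263l6 3 21 0 6-6 1 0"/><path data-order="2" d="M576 260l3-3 6-2 2-1 4 0 0-2"/><path data-order="1" d="M365 246l7-7 11 0 1-2 6 0 2-1"/><path data-order="2" d="M392 236l6-3 7-8"/><path data-order="1" d="M341 228l3 0 1 2 3 0 2 1 3 0 6 3 4 0 2 2 27 0"/><path data-order="2" d="M405 225l3-6 0-6 2-1 0-5 1-1 0-5 2-1 0-5 1-1 0-5 2-1 0-5 1-1 0-5 2-1 0-27"/><path data-order="1" d="M591 192l0 60"/><path data-order="1" d="M128 167l3 0 10 6 24 0 8-8"/><path data-order="2" d="M173 165l66-64 1-3 0-5 2-1 0-8"/><path data-order="2" d="M419 149l-11-11 0-1-52-51 0-2-12-12 0-1-5-5 0-1-7-9 0-2-12-12 0-1-5-5 0-1"/><path data-order="1" d="M59 132l-3 6-33 33-6 12 0 78"/><path data-order="1" d="M285 104l-10 0-2-2-3 0-21-10-7-8"/><path data-order="2" d="M242 84l-8-13-27-27 0-11 17-16"/><path data-order="1" d="M416 68l-9-5-12-9-6-3-3 0-2-1-54 0-15-15"/><path data-order="2" d="M315 35l-3-5-1-13"/><path data-order="1" d="M152 17l72 0"/><path data-order="2" d="M224 17l6 0"/>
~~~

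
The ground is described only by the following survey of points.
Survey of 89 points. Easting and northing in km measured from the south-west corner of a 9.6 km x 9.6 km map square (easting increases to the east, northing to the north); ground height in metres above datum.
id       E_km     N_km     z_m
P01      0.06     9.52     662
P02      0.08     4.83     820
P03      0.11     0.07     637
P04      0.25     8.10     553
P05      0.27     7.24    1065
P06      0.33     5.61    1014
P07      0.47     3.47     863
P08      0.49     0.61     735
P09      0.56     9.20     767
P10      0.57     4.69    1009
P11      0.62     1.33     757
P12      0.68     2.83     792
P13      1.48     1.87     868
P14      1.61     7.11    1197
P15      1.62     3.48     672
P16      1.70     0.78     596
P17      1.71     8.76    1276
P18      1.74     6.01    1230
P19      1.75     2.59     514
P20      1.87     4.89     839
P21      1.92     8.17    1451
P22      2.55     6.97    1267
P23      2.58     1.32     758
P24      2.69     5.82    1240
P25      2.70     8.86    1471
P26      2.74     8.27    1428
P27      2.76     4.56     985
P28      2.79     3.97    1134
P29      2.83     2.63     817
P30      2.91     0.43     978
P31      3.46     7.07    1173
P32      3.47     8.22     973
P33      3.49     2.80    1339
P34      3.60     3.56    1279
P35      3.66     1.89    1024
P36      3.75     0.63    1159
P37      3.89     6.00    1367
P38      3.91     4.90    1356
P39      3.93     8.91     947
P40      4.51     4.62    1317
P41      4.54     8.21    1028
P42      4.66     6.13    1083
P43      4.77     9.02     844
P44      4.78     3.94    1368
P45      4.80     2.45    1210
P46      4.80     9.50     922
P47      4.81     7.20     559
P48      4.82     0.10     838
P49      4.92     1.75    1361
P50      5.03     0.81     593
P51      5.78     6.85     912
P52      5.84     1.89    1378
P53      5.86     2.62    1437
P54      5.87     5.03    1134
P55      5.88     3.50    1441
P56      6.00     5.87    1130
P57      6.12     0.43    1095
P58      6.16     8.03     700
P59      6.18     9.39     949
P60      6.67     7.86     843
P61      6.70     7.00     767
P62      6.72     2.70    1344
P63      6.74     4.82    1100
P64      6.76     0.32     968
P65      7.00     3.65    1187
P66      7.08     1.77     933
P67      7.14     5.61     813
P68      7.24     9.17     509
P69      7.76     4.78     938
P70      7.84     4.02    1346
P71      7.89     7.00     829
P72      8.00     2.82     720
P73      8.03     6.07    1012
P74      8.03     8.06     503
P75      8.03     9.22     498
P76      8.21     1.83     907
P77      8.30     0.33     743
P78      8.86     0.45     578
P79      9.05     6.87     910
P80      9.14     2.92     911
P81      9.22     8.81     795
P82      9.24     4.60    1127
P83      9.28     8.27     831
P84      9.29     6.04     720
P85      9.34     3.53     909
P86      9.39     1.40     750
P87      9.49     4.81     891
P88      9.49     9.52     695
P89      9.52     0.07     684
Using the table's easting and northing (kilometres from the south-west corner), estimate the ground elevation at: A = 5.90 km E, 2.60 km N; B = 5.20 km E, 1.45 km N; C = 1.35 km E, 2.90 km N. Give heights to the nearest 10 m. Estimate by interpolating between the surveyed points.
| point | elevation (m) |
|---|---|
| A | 1430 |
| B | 1200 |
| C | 700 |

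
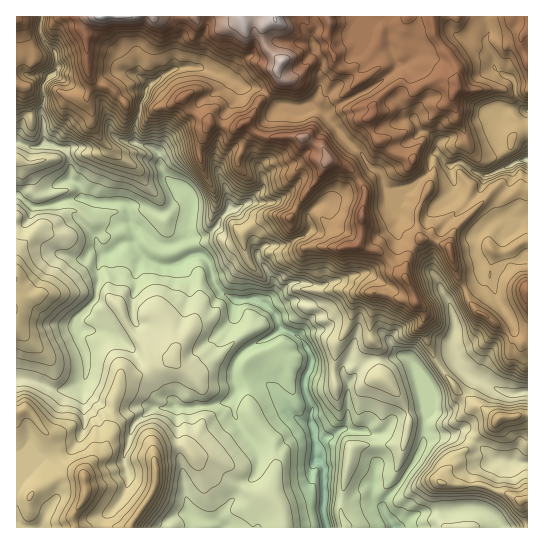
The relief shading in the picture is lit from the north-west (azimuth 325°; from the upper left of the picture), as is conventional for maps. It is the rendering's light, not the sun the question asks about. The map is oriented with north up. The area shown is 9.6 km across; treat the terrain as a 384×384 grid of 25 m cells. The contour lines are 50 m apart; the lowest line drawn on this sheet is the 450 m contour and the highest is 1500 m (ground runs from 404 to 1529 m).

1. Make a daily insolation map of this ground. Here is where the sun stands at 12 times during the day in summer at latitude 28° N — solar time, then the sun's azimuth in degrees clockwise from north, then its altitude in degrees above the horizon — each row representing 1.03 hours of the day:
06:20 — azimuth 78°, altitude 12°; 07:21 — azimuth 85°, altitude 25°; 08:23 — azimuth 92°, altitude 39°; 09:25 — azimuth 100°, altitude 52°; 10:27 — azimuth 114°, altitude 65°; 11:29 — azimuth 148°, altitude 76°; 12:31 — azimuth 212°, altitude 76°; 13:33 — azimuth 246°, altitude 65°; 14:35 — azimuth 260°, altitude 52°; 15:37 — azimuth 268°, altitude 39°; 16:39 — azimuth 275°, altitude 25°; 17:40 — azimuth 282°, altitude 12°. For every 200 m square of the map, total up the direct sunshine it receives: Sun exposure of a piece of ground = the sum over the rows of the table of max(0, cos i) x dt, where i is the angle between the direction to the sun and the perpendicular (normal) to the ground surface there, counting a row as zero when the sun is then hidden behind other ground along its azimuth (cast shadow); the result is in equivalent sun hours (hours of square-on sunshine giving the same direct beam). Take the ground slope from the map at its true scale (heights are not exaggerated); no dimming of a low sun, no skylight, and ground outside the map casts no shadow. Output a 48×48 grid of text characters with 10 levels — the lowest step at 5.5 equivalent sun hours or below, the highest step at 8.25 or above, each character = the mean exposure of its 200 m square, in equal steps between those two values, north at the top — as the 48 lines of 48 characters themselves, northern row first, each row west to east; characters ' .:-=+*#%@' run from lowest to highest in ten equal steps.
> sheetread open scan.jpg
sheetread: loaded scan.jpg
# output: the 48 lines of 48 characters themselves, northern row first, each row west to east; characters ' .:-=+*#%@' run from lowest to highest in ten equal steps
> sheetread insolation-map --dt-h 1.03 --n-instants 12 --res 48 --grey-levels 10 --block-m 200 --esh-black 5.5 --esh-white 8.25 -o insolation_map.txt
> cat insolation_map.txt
%- ##%%++--=*%%%%%%%@@@@%#%%%%%@@@@@@@%%%%%%%#@@
%- **#@#+====***#*#%%%%%%%%%#%%%@@@@@@%##%%@%%%%
@# .+*%##%%##******####%%%%##%%@@@@@@@%%*#%%%%#%
@@- -*##%%%%@%%%##**#**%#*###%%@@@@@@@@@%*#%%%#%
%%- .+##%%%%@%##%%%#%*##%%##*#%%@@@@@@@%@#*%#%##
*-..-*###%##++===+#%%#*+%%%*##%@%%%%%@%%%#*#####
%=  :##%#*#+-.===**#%%#*+*%*#%#%##*%@%@@%%+=*#+*
*= -%%@*+%*. ++#%%####=#=-=#%#%#++%%@%%%%#+-=+*=
=. =%%%*=+*  #*#%##%*=*#%%@@@%#*%%%%%%%%%#+#%%%*
*+ -+#%*:=- -::+#%##+=*###%+*%##%%%%%%%#%#+#%%%*
#*.++*#*::. ::-=+%####*=:: :=+###%%%%##****#%%%@
#++*=:.+-.:-:-=+=%=+*#***##%+-*##%%%%*+*####%%@%
=+==**##%=:::++==#-+*#*=+##%%=-+**#%##=+*#%%%%%=
%%%#=+***#*-:=+=:+:-**+*#%%#%%+=+##%%*=++-=%%=. 
@%##*#%#****.-=- = .+#=+*#%##**#+*#%#+*#*=:::  .
%%%%#%%%%###+:+=: : -+--##***+***+#%*#*#%%#: *#%
%@@%%#%%%%###==++.-.::-++++**####+#%%%%#%%@#%@@@
*%%%%##%%%%%%#***==:+=----**###+*+#%%%%%%%%%%@@@
*+=+#@%%%%%%%%%%#++-:-+=:=**#%#+*=###%%%%%%%@@@@
%*%%%#@@@@@%%%#%%*+=+*##+#*+#%#*%*#%###%%##%@@@@
%%@@@%#%@@@%%%%%%#+*#%%*+-==*#**%##%####+*%%%@@%
%%@@@%%%@@%%%%%%%#*###**++=**++*%###%%*++=##%%%@
#%%%%%%%@@%%%%%%%#*###-+##*+-.-:=*%%#+-:+=##%@@@
**####%%%@@%%%%%%**#%*--+++***=++*#%#:..-*#%%%%#
%#*####%%%%%%###%**##*=-=+==*#*#**###. . ##%%%*:
@%#####*##%%%%%%%#+##*+=***#%##*++###-.. -%%%#*#
@@%%%%#*%%%#%%%%%%#+**#%#####***:-=#%*    *+#%##
@%%###%#@@%%@@%%%%%#**=+%%#%%%#***=:=+*   :+=###
@%##%%%@@%%@@@@%%@%%#%#++###%%%####+-=#: : -++#%
@%##%%%@@@%@@@@@@%%%%@%+++####%##**++---=+-+=*%%
%@%##%%@@%%@@@@@%%%%%#**#+=+*%%###=*-.*+####**@@
%%@%#%%@%##%@@@@%%@@##%@@%+=+%%%%##++++##%%#*+@@
%%%@%%%%###%@@@@%%@%%@@@@%#-+#%@@%#+**=#*%%##+*%
@@%@%%%%#%%%@@@@@@%%%@@@@@+=*#%%%%%#+**=**%%%+==
##%%%%%##%%%@@@@@@%%%@@@@@++####%@@%+#*++**%%%%+
--*#%%###@%%%@@@%%%%%%%@@@++####@%%@****+%#**#%*
*++*#*##%%%%%%%%%#%%@%%%@@#+*###@@@%%*##*#%%=   
@%*+***#%%##++*###%%@@@%%%%*#%##@@@%%*##*#%%***#
@@%#%#*%%%*=++*#%%%%%@@%%%#*#%#%%@@%%*###%##*#*#
@@@@%%*%%%=+#+##%%%%%@@@%%%###++*%%%%+#%##%%*#%%
@@@@%%#%%#+*#*#%%%%%%%@@@%%*##*%%@@%%**-:+%@@%%%
@@@@%**%%**%#***%%@@%%%@@%%+***@%%%%#*--#%%@@@@%
@@@@%**#%*###*+**%%@@%%%@%%+=+*%%%%%+=.*%%%%%@%#
@%@%%#%##**#**+*+%%%%@%@@%%*-=#%%%%#+=+%%%#*+**+
%%@%%*%#%%**#++#*%%%%%@@@#%#:-%%%%%###+-:--=+*=+
%@%%#*##%#**#+###%%%%%@@@%#%.:%%#%%%%%##***+=-*%
%@%%*%#%%**#++##%%%%%@@@@%## -%%%%%%@%%%%%%##*=*
@%%%%%%%%##++##%%%%%%@@@@%%%.:%@%%%%%%%%%#####**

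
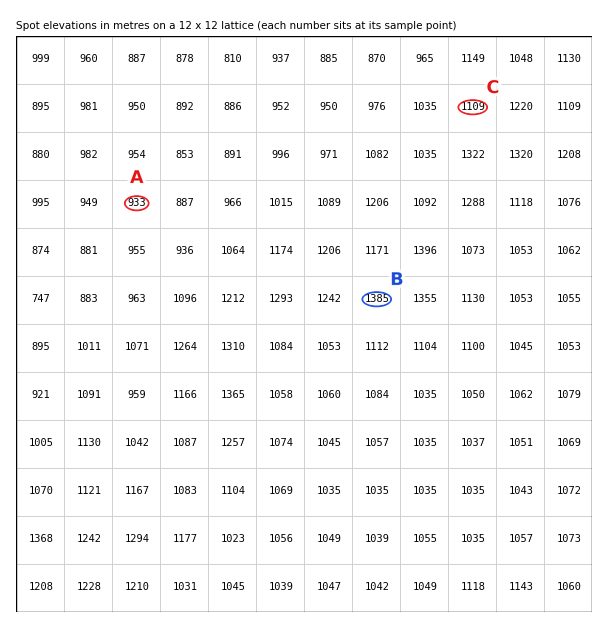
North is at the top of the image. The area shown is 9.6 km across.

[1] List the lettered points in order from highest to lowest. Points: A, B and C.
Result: B C A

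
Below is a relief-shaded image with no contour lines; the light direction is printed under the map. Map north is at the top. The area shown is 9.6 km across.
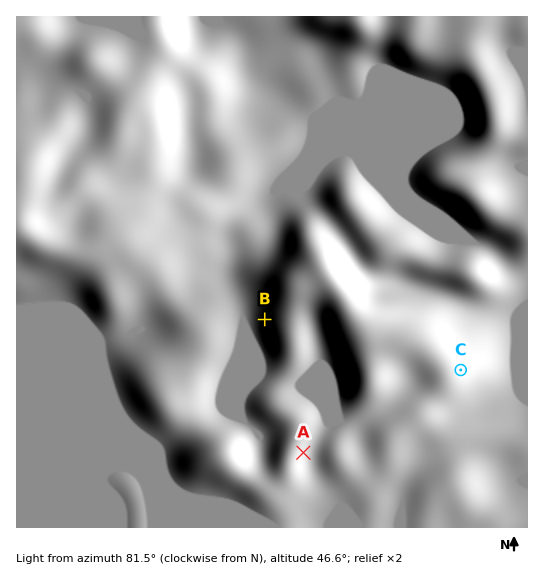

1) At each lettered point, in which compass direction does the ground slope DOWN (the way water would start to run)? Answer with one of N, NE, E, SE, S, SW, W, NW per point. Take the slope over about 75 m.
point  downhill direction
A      E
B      W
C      E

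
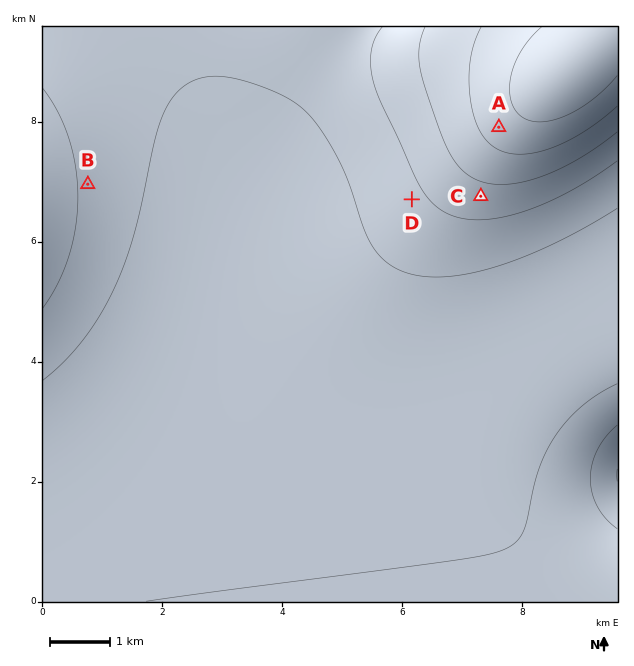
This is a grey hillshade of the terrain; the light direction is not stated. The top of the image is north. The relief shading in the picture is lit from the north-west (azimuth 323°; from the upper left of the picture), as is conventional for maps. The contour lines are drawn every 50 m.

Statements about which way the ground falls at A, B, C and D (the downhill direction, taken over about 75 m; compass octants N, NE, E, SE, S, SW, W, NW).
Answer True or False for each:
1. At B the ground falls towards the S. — False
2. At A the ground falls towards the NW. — False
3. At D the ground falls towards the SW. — True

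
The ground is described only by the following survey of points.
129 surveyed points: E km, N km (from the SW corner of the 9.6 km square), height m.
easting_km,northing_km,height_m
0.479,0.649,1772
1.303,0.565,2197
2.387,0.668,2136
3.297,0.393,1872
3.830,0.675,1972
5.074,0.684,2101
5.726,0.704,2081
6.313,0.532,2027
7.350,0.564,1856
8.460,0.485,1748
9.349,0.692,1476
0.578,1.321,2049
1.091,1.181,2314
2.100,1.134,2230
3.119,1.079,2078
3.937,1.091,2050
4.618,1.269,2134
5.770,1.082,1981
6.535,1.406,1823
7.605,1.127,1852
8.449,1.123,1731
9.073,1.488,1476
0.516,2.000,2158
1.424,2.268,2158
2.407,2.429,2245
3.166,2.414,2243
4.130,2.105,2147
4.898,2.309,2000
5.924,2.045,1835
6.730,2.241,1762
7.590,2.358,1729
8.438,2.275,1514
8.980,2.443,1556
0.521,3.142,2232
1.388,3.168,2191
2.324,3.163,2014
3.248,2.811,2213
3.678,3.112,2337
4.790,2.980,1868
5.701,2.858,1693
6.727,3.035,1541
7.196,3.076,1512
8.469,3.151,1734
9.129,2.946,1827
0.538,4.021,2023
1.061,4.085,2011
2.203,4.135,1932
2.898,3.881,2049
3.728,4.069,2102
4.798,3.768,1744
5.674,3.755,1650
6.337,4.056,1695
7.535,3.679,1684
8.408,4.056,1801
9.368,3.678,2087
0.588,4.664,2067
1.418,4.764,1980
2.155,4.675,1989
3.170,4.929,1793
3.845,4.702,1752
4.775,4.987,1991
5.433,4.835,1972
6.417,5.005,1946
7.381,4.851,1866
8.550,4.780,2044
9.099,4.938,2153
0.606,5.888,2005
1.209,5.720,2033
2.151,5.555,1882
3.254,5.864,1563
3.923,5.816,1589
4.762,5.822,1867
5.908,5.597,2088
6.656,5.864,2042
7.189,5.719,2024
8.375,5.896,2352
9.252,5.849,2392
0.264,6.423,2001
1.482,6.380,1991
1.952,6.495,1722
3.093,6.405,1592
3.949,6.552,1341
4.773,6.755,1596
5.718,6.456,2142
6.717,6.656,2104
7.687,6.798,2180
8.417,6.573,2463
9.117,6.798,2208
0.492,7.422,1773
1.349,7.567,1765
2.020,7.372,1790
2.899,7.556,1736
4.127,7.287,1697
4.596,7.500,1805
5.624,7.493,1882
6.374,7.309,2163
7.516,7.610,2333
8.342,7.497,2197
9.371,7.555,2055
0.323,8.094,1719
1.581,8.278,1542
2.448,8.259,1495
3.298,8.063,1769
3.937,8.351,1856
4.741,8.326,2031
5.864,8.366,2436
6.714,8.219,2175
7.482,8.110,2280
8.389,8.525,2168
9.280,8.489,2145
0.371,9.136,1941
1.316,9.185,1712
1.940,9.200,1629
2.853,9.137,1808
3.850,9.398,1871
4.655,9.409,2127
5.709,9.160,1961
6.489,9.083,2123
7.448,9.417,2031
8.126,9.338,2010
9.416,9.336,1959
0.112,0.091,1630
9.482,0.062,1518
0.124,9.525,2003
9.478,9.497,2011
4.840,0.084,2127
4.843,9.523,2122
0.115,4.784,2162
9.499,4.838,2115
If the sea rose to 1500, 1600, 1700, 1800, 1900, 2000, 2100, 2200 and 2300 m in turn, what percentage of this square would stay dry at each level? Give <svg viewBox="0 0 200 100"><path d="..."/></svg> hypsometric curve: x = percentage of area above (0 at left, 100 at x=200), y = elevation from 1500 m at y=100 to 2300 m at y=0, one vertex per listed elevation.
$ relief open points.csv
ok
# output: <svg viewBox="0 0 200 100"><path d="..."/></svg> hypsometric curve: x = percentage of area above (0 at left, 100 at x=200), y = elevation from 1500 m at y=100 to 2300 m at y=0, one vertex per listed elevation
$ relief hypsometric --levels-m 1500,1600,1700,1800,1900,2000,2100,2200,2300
<svg viewBox="0 0 200 100"><path d="M194 100l-11-12-20-13-21-13-25-12-27-12-35-13-26-13-18-12"/></svg>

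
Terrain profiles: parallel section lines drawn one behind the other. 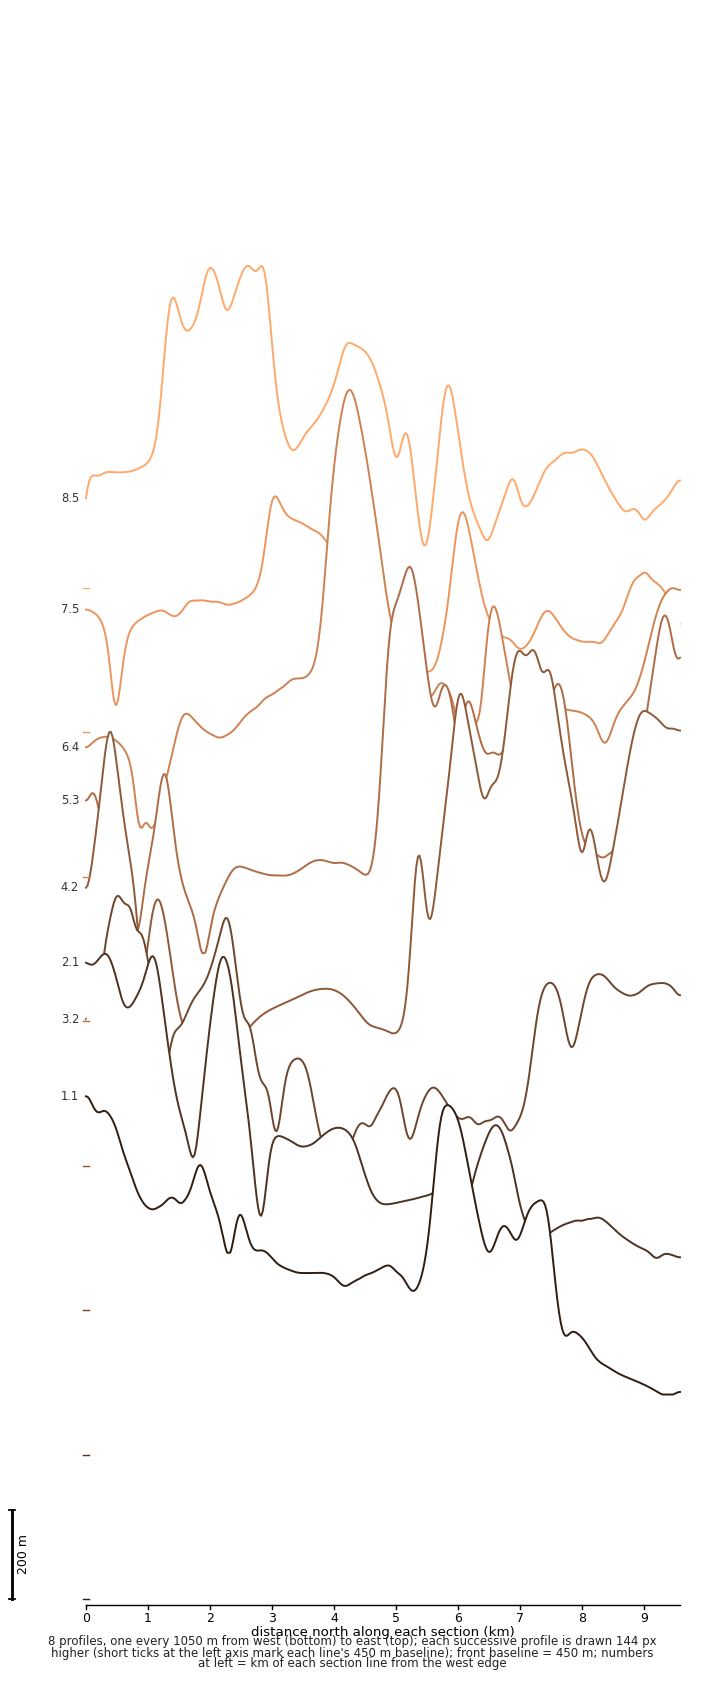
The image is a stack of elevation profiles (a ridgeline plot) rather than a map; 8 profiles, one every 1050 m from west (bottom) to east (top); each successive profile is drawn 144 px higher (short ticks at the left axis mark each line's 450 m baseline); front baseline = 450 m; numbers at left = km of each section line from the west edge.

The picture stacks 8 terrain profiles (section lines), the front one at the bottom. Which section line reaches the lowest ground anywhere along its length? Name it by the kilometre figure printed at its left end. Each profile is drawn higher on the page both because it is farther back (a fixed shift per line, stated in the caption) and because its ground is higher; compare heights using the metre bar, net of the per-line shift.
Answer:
7.5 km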